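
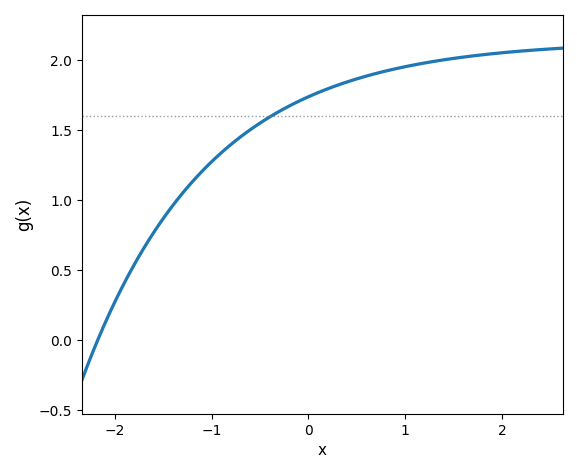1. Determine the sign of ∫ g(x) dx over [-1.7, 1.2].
positive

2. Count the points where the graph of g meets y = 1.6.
1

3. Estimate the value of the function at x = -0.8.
1.4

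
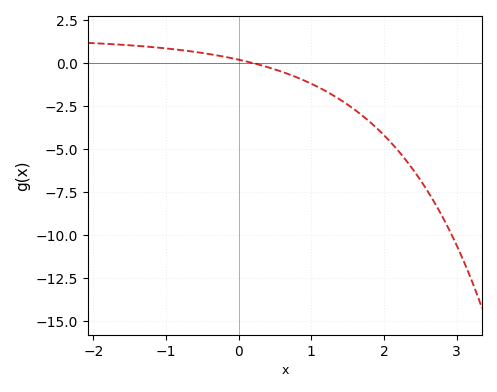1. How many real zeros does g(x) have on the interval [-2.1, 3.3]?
1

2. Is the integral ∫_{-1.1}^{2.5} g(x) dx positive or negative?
negative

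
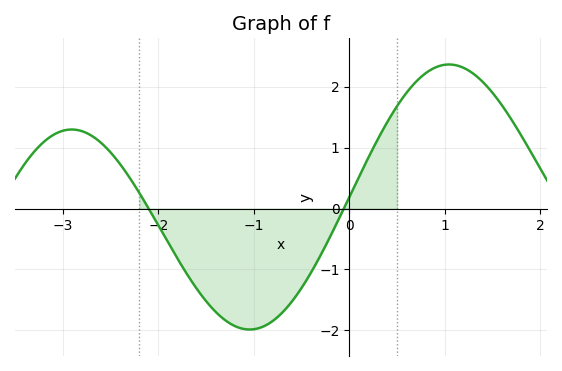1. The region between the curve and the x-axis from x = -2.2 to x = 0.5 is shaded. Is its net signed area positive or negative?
negative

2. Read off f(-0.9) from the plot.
-1.94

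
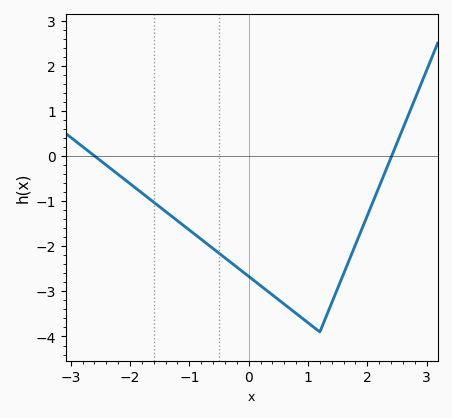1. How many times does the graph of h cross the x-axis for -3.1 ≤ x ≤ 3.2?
2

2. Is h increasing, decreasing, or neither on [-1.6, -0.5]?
decreasing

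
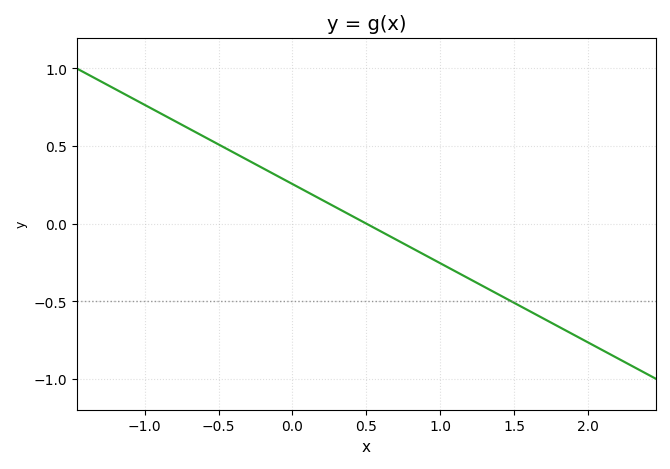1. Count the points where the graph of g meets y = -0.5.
1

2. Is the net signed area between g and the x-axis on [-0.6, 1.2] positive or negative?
positive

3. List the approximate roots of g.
0.5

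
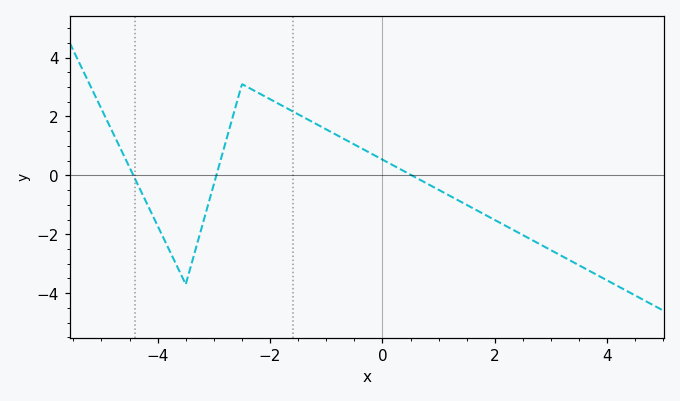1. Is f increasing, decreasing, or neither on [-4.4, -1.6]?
neither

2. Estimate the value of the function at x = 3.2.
-2.8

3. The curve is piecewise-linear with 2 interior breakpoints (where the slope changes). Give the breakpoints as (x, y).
(-3.5, -3.7); (-2.5, 3.1)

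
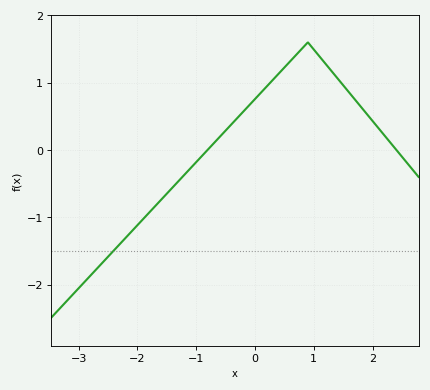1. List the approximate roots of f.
-0.8, 2.4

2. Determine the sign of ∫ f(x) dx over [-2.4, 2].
positive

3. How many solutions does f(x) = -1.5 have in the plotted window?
1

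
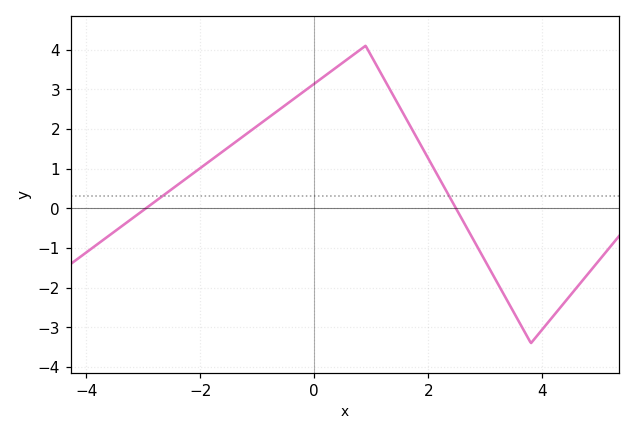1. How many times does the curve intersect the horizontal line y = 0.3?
2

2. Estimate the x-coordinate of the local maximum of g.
0.897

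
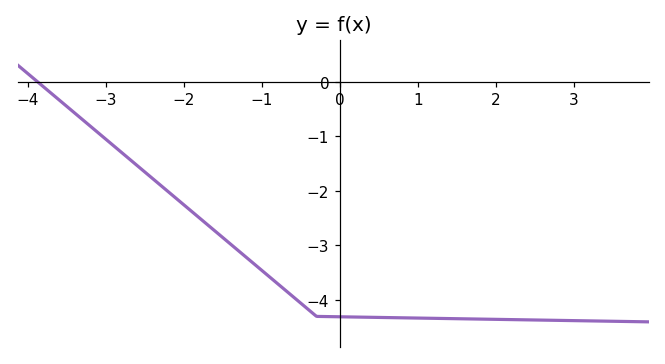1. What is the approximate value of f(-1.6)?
-2.74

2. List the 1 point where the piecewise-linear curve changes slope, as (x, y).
(-0.3, -4.3)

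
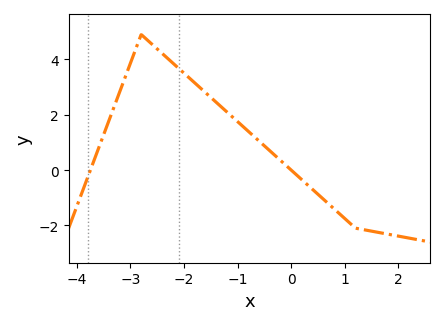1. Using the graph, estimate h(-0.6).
1.1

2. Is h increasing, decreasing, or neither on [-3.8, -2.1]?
neither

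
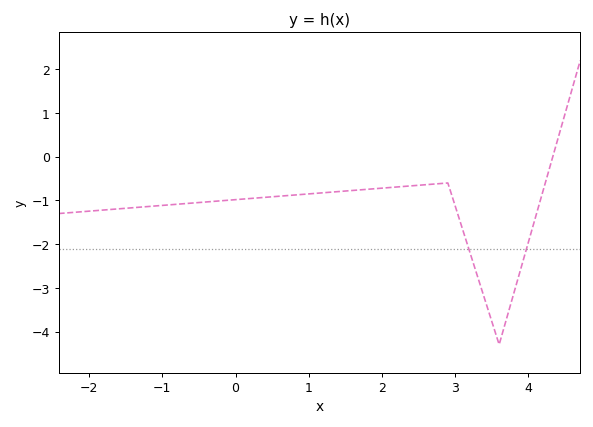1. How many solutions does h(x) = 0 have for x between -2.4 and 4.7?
1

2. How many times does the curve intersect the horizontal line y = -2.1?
2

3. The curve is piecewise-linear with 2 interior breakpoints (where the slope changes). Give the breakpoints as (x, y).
(2.9, -0.6); (3.6, -4.3)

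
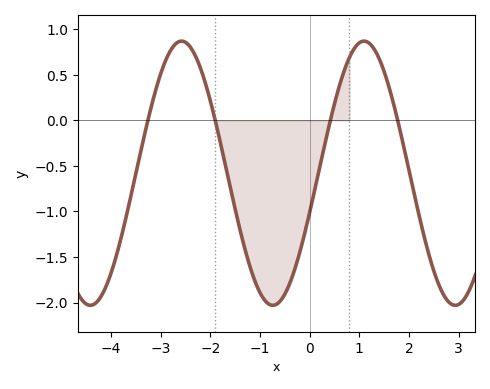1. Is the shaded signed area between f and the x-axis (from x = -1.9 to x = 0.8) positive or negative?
negative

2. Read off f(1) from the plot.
0.851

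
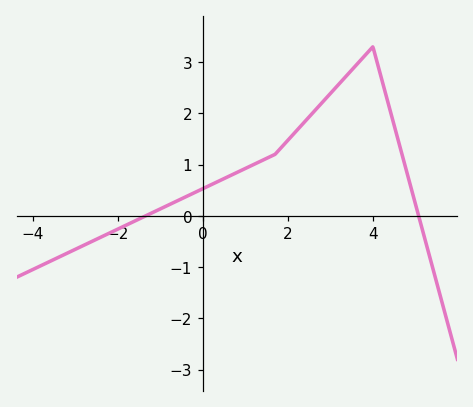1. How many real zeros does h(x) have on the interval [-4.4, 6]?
2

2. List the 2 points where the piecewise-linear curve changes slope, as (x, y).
(1.7, 1.2); (4, 3.3)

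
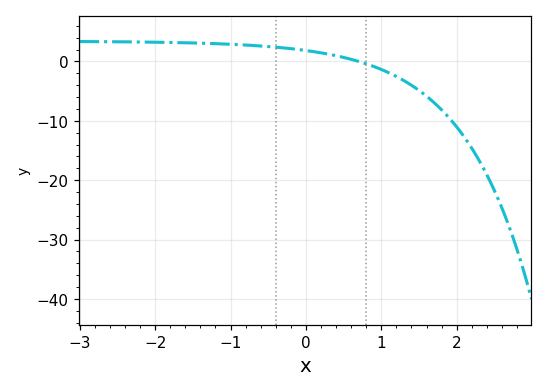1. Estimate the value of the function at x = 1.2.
-3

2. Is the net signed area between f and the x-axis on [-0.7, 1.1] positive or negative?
positive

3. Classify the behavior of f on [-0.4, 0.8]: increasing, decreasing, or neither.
decreasing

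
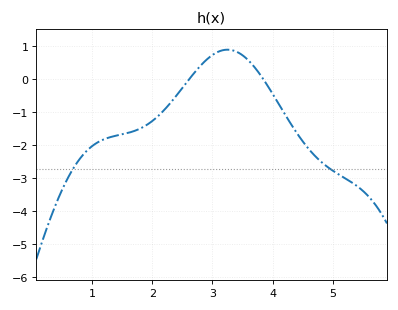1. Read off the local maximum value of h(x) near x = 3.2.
0.902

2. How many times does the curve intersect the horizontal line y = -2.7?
2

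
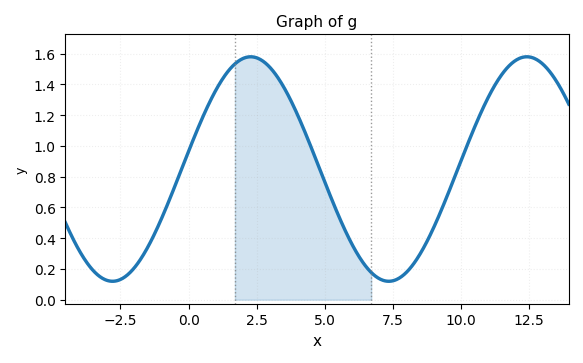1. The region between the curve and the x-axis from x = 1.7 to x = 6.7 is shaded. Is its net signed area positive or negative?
positive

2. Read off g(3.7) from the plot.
1.32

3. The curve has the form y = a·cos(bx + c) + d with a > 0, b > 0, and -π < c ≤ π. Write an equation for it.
y = 0.73cos(0.62x - 1.4) + 0.85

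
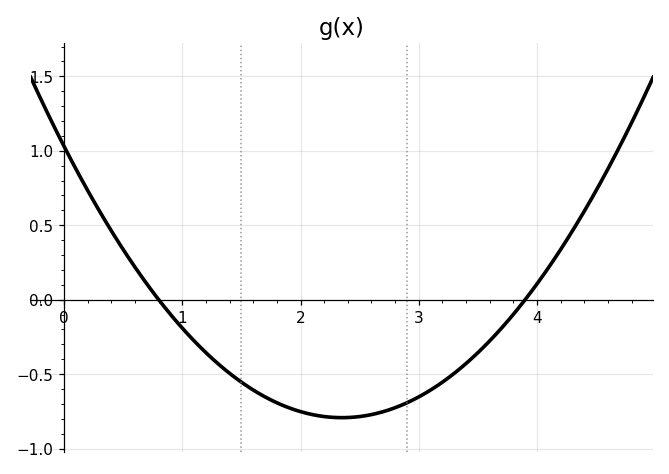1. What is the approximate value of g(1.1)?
-0.277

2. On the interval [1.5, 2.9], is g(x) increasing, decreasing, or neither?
neither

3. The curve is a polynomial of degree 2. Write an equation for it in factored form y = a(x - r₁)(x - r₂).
y = 0.33(x - 0.8)(x - 3.9)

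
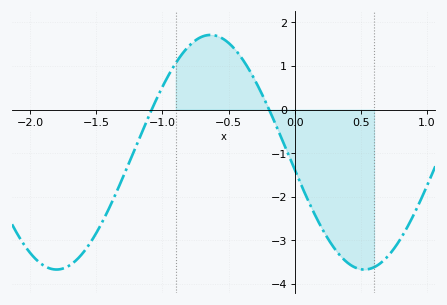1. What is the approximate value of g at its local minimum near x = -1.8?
-3.7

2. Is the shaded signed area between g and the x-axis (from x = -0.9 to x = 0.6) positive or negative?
negative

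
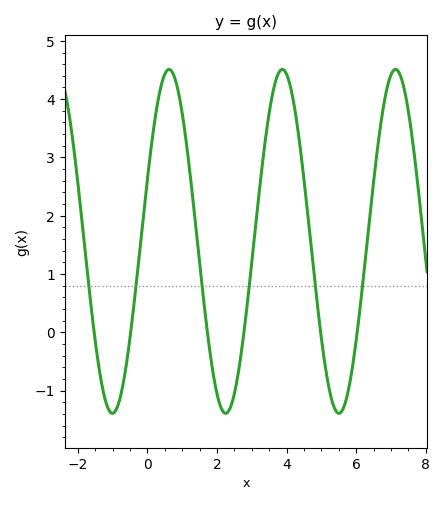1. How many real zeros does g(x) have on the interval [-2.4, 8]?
6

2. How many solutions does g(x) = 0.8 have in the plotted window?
6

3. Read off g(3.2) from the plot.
2.33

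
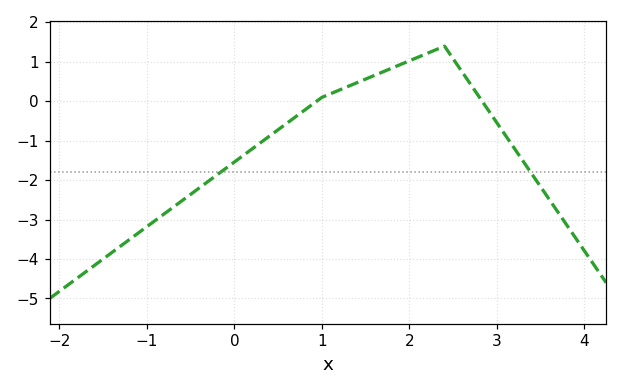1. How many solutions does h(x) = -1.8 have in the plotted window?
2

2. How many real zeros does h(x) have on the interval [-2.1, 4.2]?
2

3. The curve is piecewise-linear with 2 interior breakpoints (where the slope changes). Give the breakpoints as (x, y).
(1, 0.1); (2.4, 1.4)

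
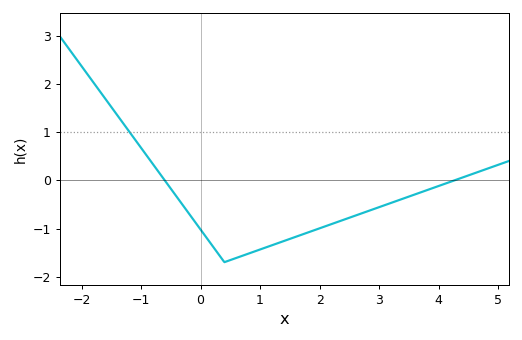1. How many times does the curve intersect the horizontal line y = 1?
1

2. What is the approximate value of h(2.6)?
-0.7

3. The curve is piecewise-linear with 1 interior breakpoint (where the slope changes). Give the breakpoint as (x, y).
(0.4, -1.7)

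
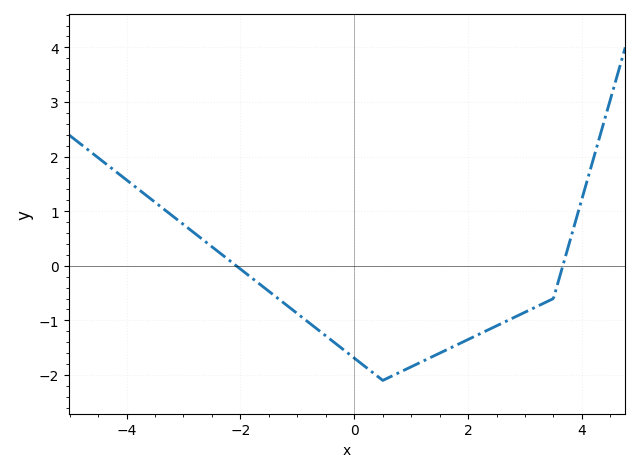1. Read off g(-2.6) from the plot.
0.4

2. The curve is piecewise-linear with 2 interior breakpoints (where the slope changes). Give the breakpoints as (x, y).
(0.5, -2.1); (3.5, -0.6)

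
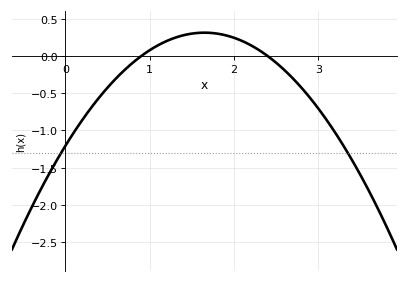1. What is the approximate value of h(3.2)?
-1.03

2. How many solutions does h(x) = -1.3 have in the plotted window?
2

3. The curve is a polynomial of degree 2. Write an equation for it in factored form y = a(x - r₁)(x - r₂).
y = -0.56(x - 0.9)(x - 2.4)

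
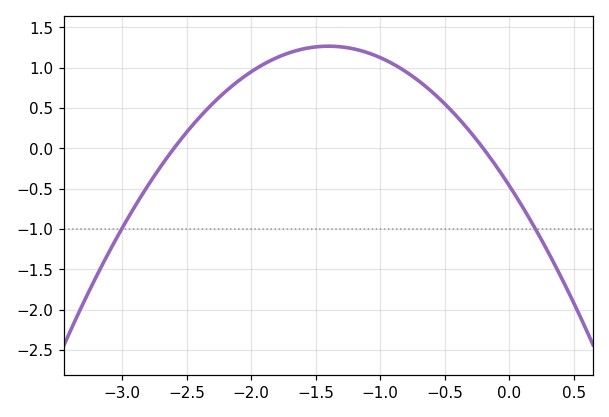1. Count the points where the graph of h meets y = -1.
2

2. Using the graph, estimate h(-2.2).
0.7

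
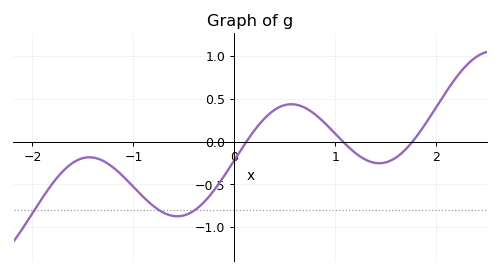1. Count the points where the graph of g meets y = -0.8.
3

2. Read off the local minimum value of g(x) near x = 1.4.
-0.252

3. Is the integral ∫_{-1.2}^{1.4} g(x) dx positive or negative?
negative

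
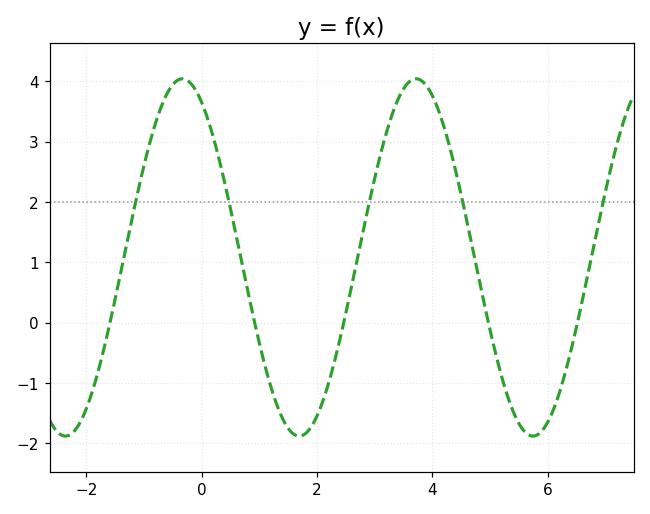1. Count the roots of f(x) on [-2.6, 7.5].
5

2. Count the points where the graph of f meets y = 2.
5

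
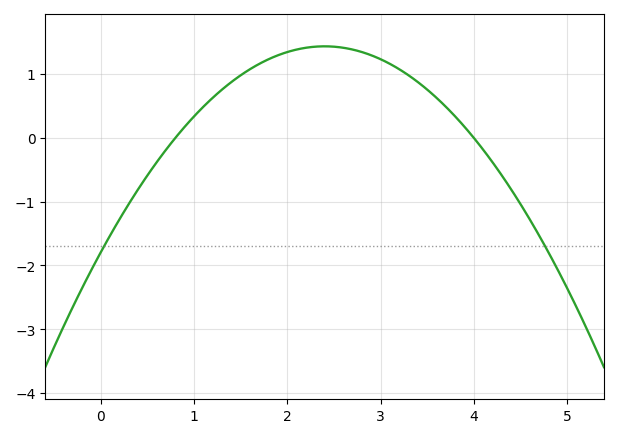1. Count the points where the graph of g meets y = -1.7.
2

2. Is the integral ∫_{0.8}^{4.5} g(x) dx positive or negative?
positive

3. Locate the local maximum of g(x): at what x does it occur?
2.4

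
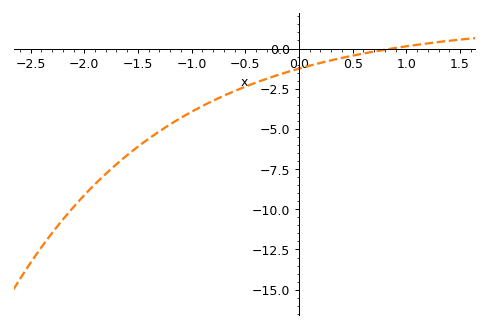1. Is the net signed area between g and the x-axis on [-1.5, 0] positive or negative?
negative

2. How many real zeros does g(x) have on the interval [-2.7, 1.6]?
1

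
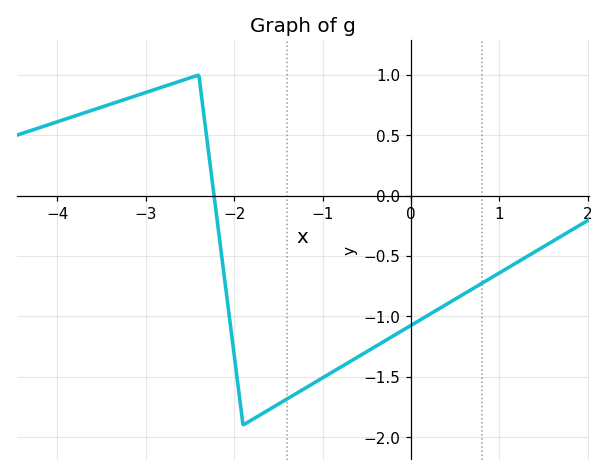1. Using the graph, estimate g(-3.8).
0.661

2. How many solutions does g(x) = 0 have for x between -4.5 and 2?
1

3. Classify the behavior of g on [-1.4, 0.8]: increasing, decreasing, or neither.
increasing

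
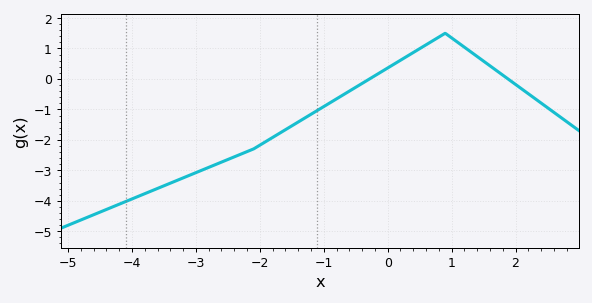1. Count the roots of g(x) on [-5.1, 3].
2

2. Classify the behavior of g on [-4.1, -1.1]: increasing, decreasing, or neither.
increasing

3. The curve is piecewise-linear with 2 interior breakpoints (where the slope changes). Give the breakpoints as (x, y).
(-2.1, -2.3); (0.9, 1.5)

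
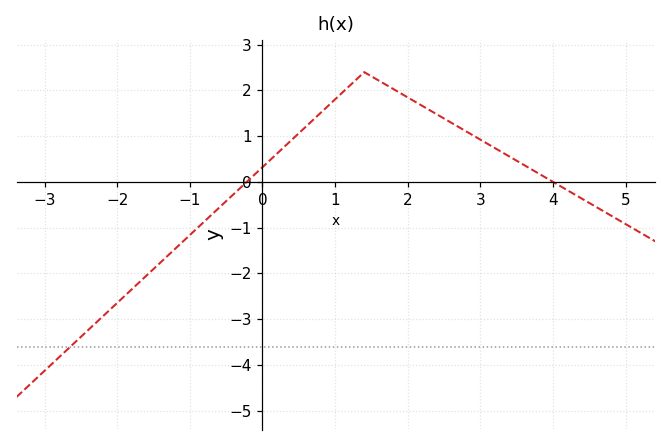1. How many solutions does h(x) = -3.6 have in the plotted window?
1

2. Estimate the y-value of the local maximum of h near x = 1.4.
2.4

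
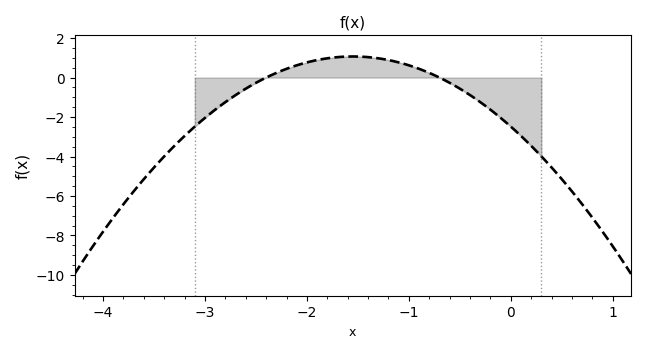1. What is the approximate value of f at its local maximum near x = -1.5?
1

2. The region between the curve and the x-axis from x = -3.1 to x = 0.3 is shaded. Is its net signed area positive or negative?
negative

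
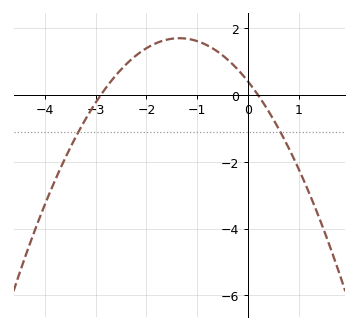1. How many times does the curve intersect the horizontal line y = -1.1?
2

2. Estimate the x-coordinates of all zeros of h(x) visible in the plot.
-2.9, 0.2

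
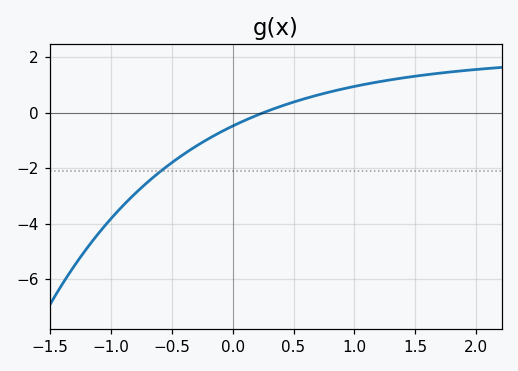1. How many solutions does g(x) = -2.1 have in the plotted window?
1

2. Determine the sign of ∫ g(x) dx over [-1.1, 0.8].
negative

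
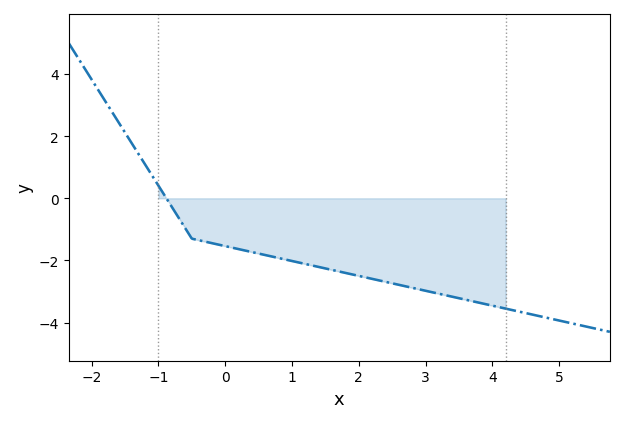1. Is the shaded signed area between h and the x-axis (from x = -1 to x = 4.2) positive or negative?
negative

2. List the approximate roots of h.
-0.881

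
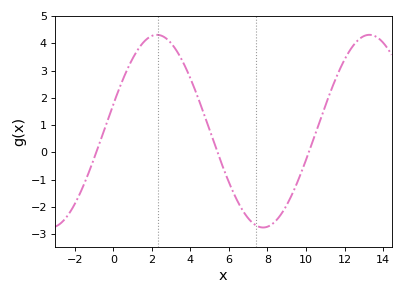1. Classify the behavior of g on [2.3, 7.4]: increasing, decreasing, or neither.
decreasing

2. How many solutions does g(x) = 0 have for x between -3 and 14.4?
3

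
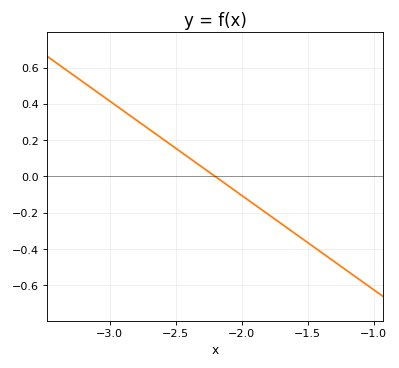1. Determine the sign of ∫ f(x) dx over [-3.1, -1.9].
positive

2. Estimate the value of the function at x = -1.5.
-0.364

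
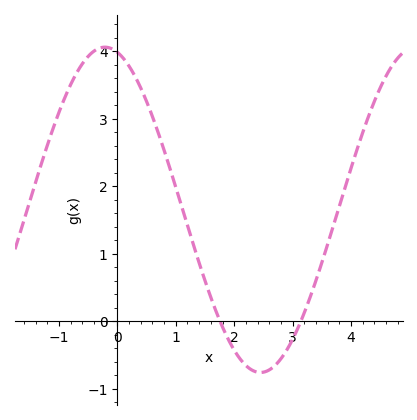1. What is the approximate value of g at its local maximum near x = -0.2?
4.1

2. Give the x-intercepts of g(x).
1.8, 3.1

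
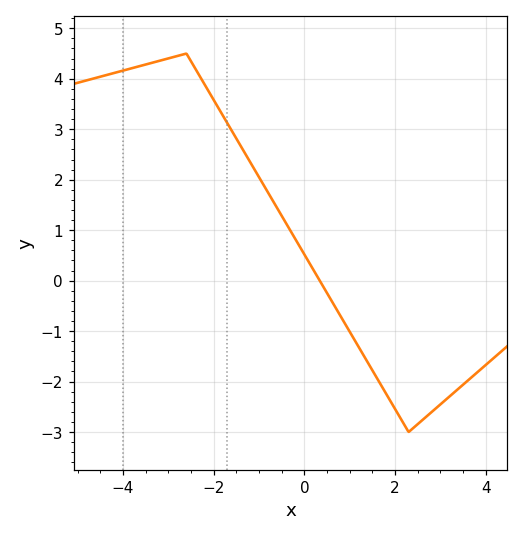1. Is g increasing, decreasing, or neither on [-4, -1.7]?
neither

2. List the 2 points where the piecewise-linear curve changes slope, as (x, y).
(-2.6, 4.5); (2.3, -3)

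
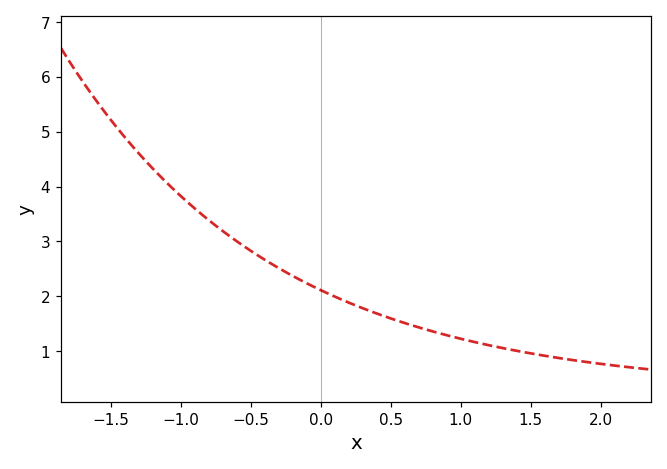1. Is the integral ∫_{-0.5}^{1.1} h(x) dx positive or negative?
positive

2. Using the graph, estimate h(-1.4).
4.89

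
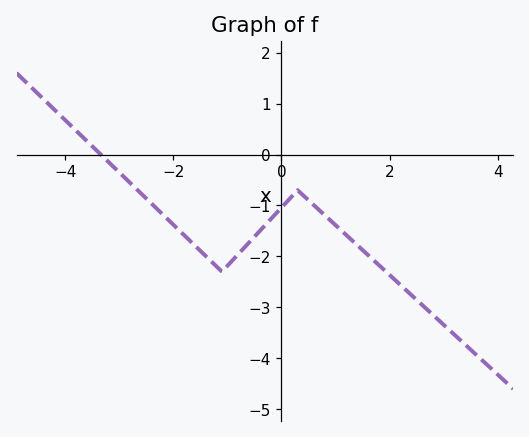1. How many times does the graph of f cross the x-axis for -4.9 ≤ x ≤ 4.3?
1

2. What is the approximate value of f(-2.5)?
-0.864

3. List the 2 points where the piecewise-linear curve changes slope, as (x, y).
(-1.1, -2.3); (0.3, -0.7)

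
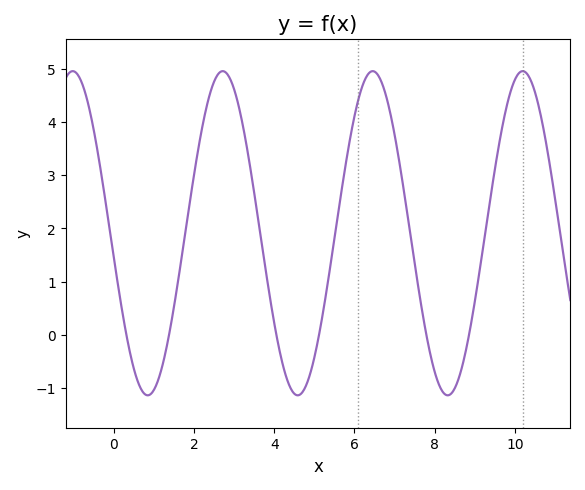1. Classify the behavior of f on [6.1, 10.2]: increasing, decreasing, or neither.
neither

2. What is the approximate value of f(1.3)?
-0.291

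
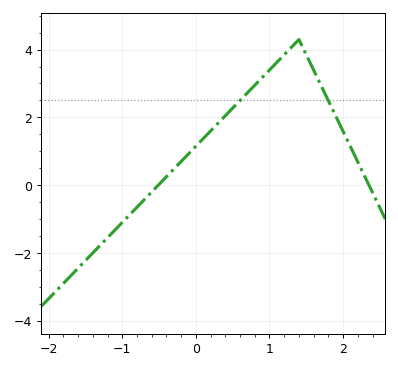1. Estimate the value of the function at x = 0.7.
2.72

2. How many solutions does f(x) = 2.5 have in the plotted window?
2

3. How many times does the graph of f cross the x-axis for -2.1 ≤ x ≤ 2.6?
2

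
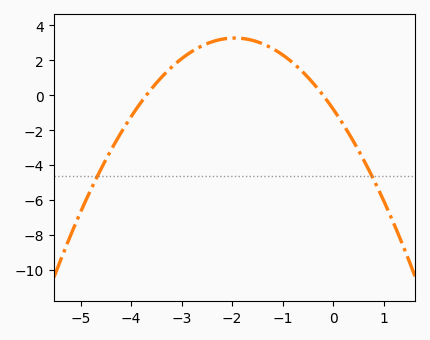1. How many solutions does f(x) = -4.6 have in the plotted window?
2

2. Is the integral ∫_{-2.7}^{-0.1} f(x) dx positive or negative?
positive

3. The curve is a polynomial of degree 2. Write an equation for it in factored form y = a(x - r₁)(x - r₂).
y = -1.07(x + 3.7)(x + 0.2)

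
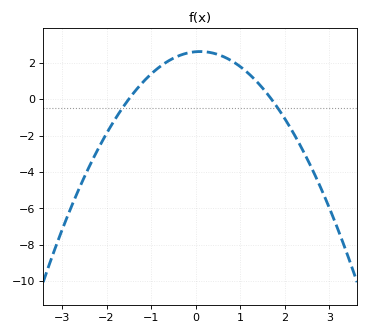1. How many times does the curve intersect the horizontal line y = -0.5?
2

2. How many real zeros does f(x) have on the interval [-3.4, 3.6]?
2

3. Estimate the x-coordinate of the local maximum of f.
0.1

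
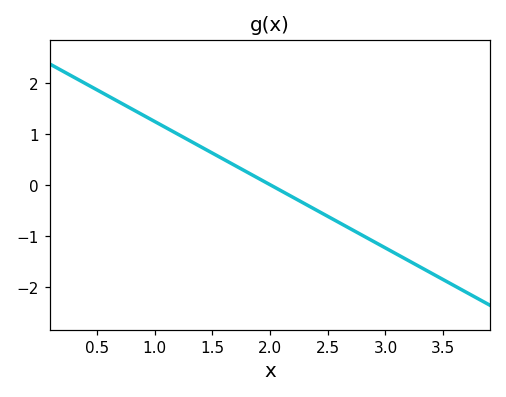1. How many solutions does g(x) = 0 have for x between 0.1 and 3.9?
1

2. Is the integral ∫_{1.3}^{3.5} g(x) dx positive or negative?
negative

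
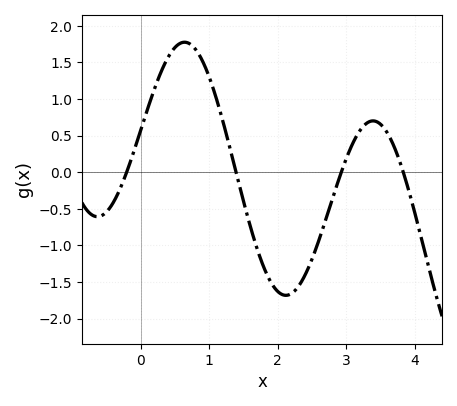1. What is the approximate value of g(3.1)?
0.4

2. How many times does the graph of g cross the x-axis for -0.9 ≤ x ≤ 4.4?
4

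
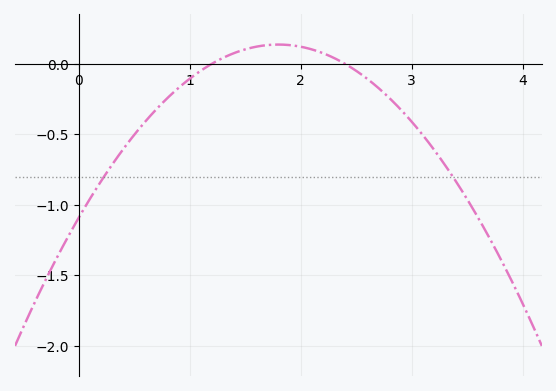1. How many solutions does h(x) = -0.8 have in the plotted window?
2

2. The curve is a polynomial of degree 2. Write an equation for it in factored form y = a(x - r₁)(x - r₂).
y = -0.38(x - 1.2)(x - 2.4)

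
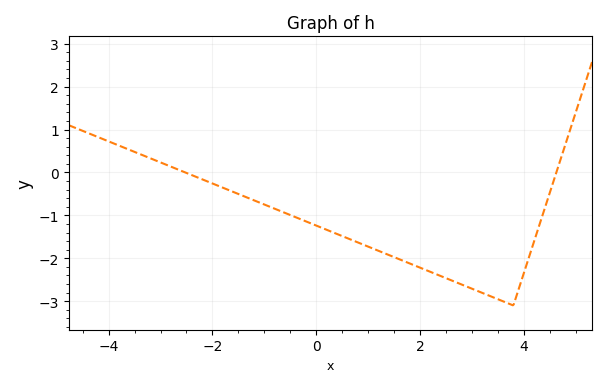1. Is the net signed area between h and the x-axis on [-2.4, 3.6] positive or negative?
negative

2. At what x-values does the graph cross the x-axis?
-2.6, 4.6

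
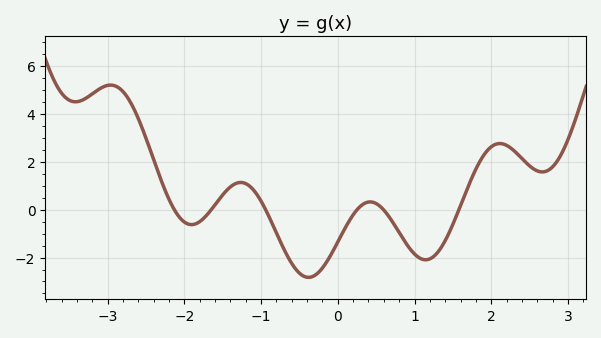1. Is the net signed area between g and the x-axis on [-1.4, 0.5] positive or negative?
negative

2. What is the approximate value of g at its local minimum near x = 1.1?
-2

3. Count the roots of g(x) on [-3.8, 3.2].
6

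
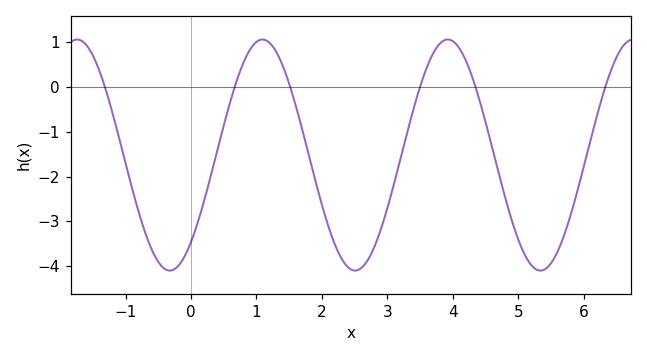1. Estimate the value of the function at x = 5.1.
-3.8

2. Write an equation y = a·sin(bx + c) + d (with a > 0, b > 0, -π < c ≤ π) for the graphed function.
y = 2.58sin(2.2x - 0.85) - 1.52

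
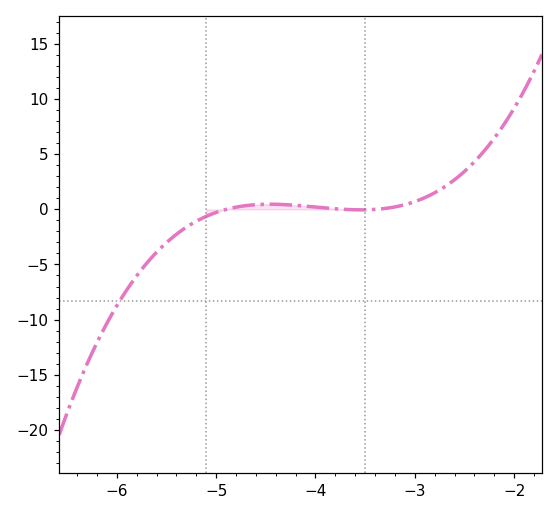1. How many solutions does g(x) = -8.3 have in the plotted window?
1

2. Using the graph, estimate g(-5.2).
-1.08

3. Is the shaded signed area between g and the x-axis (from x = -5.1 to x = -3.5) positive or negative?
positive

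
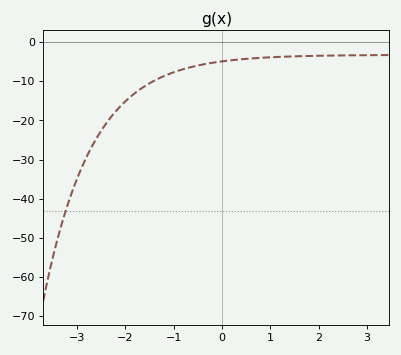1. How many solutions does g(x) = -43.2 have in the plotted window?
1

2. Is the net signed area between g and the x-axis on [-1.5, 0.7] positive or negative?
negative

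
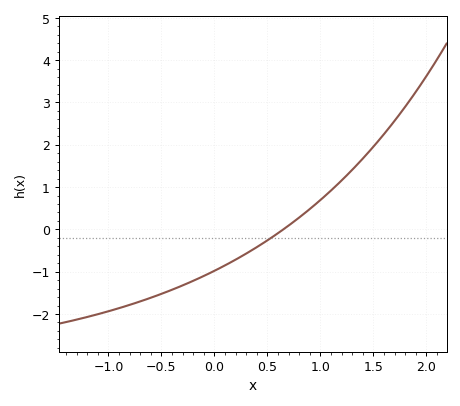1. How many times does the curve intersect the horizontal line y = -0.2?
1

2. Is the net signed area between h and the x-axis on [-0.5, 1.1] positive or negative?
negative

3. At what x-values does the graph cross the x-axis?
0.65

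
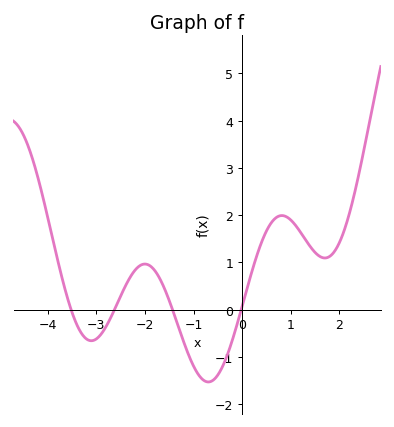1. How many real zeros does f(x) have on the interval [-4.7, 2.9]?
4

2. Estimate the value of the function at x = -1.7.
0.7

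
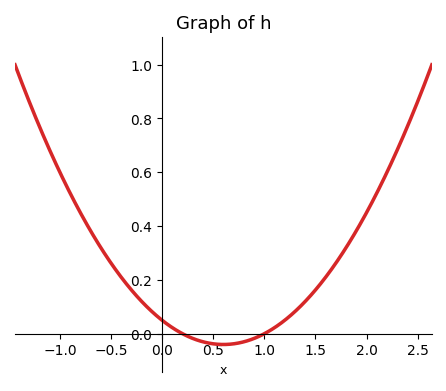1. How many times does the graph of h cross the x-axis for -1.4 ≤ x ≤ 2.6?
2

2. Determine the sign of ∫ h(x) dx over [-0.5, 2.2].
positive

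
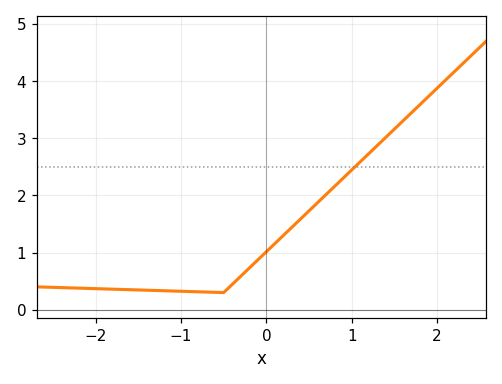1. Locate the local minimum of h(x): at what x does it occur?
-0.502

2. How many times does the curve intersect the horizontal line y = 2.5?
1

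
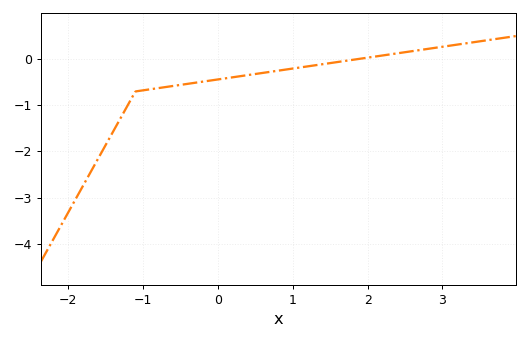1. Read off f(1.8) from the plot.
-0.015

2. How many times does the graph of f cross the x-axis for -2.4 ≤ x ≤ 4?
1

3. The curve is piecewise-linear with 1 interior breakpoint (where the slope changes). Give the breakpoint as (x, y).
(-1.1, -0.7)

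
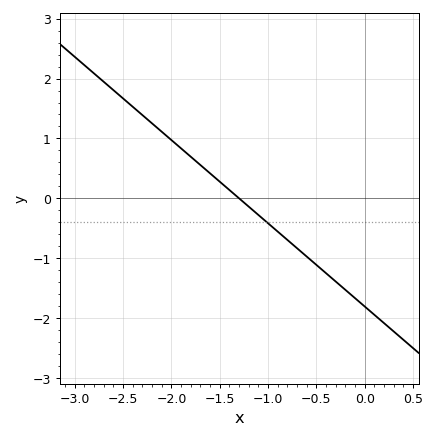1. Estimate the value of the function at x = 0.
-1.81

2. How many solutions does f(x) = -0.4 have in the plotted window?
1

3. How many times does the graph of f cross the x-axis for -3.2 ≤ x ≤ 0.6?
1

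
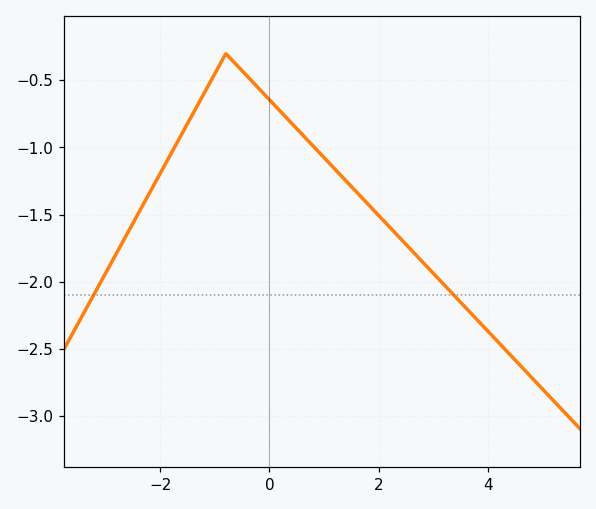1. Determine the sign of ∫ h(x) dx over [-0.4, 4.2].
negative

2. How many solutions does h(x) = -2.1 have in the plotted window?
2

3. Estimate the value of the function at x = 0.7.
-0.95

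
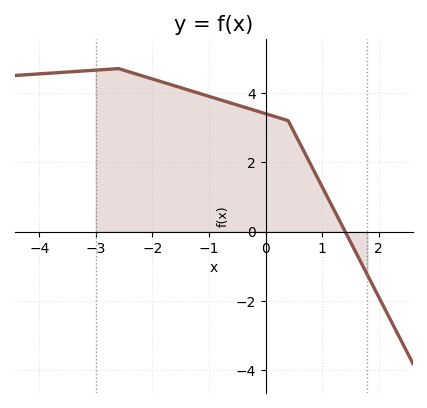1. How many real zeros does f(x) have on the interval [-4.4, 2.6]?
1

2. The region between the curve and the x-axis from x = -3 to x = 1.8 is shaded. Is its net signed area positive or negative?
positive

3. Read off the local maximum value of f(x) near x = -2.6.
4.7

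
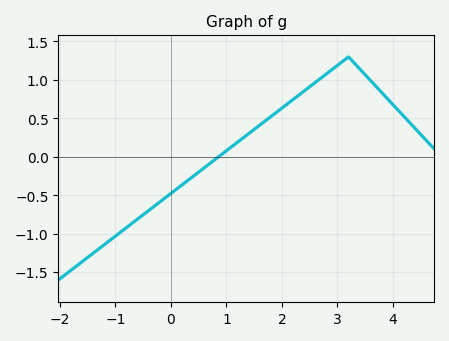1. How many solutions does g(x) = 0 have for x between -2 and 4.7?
1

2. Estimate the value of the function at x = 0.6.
-0.15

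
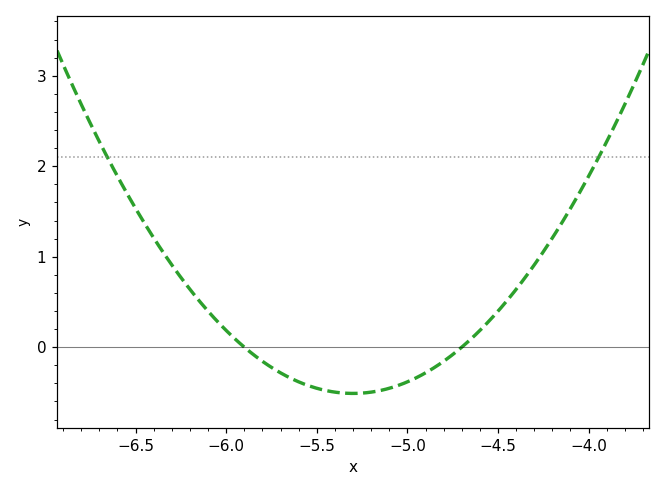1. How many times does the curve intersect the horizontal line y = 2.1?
2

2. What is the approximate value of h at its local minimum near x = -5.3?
-0.5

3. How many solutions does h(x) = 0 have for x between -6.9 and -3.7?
2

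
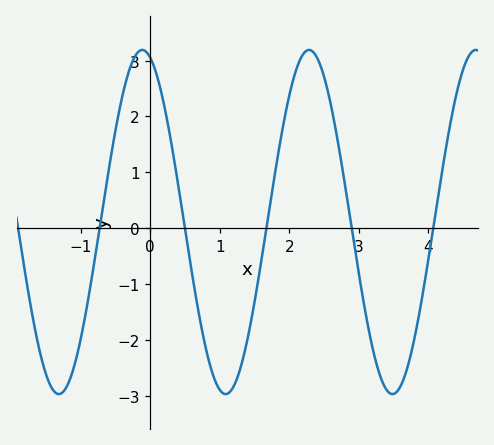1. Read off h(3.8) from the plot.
-2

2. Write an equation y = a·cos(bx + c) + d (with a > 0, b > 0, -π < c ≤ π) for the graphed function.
y = 3.08cos(2.6x + 0.3) + 0.11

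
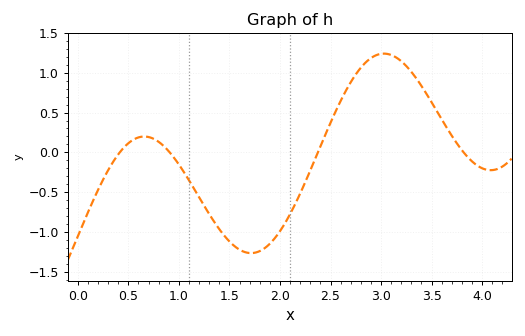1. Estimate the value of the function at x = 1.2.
-0.55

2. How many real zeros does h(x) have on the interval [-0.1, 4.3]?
4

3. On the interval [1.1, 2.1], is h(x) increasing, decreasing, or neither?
neither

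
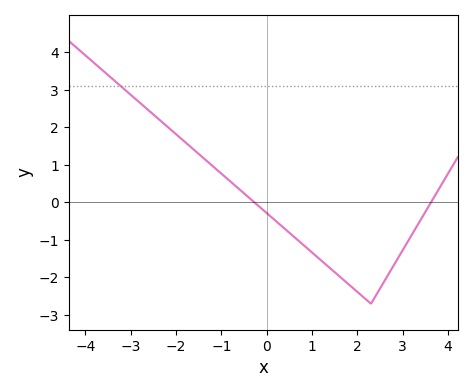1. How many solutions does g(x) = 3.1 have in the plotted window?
1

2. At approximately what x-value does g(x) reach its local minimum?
2.2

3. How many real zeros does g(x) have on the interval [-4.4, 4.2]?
2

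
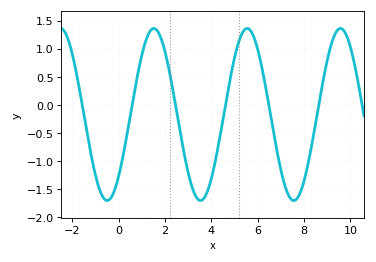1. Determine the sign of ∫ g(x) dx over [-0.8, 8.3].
negative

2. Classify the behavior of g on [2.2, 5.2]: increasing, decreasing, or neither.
neither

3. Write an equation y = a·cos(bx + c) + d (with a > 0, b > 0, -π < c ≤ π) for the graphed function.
y = 1.53cos(1.56x - 2.36) - 0.17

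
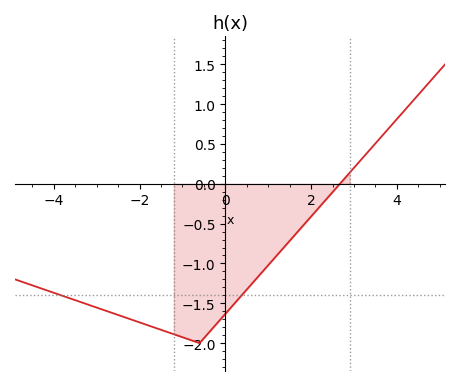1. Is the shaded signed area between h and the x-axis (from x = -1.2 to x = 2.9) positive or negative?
negative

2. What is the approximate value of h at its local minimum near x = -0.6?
-2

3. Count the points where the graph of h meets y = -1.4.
2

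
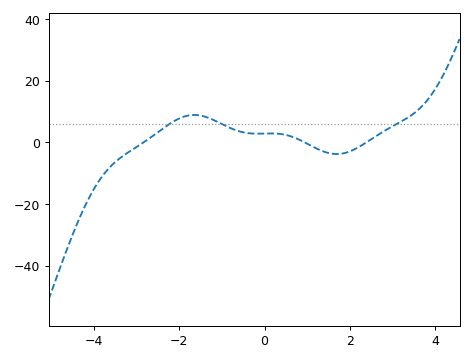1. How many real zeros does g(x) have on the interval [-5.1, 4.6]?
3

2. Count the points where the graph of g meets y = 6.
3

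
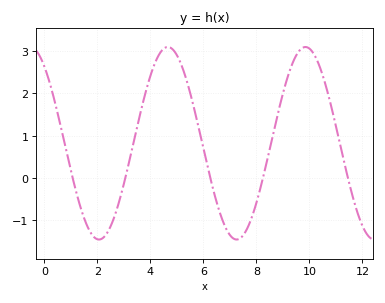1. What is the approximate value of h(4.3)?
2.9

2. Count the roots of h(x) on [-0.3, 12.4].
5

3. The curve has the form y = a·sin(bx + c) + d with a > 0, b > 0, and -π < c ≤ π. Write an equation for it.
y = 2.27sin(1.2x + 2.2) + 0.82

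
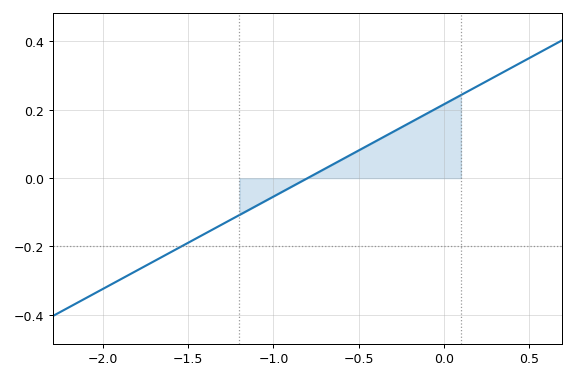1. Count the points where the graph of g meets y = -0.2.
1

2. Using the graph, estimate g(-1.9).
-0.3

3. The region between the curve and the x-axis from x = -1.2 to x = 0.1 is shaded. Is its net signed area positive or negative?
positive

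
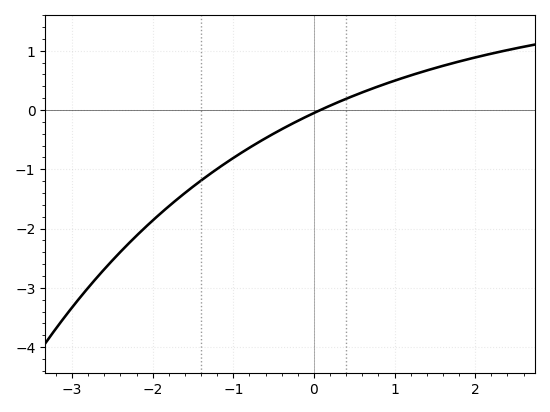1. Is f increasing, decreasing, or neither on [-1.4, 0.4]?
increasing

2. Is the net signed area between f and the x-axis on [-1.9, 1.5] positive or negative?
negative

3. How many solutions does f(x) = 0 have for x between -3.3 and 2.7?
1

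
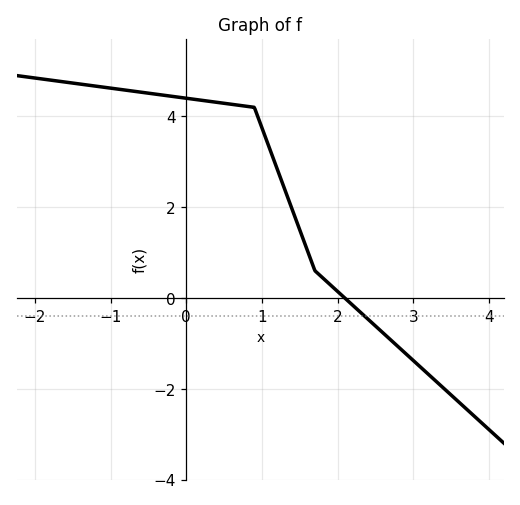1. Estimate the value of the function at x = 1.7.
0.6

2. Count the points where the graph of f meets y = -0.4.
1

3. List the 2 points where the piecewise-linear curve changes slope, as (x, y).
(0.9, 4.2); (1.7, 0.6)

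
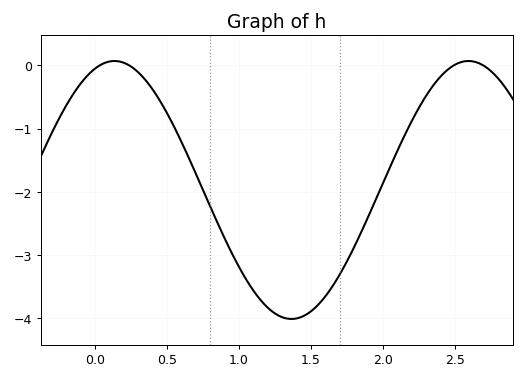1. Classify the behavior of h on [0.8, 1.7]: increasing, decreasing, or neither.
neither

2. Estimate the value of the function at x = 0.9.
-2.7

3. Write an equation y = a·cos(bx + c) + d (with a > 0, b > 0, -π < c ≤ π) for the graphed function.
y = 2.04cos(2.6x - 0.35) - 1.97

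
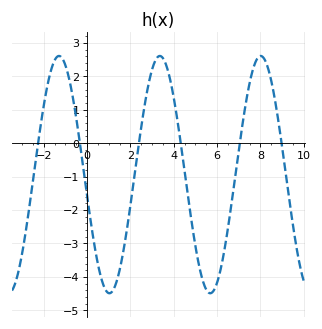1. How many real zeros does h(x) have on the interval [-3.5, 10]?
6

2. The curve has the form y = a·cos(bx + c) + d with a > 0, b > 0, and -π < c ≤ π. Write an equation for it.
y = 3.55cos(1.4x + 1.8) - 0.94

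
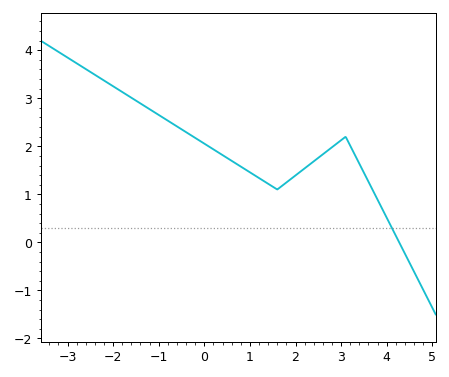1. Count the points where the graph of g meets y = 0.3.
1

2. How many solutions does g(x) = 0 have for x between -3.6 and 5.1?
1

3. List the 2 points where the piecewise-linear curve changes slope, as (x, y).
(1.6, 1.1); (3.1, 2.2)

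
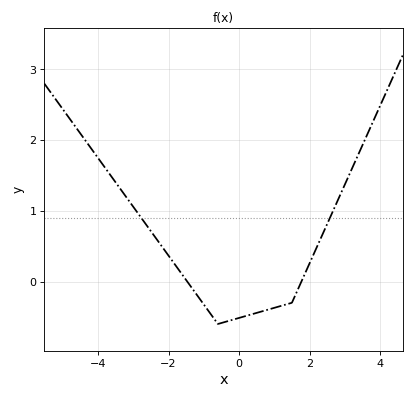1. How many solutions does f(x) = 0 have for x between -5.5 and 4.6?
2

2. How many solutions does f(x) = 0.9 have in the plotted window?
2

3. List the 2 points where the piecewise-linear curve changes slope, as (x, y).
(-0.6, -0.6); (1.5, -0.3)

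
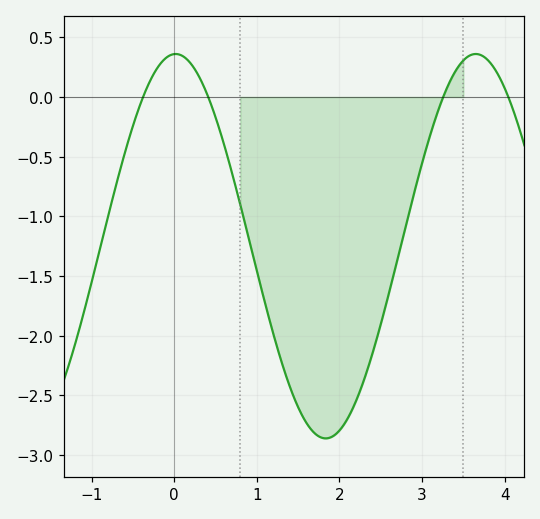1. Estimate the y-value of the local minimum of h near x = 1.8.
-2.86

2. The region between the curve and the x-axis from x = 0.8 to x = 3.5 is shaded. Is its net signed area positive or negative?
negative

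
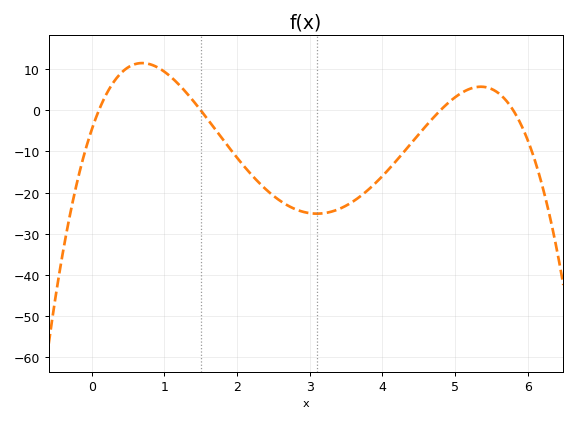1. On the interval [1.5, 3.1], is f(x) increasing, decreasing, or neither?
decreasing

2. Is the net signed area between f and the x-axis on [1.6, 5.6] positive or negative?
negative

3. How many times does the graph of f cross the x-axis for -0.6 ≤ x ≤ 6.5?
4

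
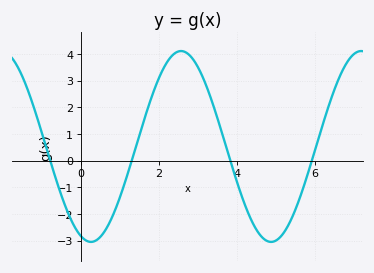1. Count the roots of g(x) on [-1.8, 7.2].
4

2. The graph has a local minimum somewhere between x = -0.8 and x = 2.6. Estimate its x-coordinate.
0.257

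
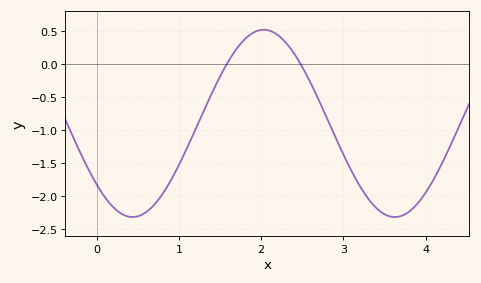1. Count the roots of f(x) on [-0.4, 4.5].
2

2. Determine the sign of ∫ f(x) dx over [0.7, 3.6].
negative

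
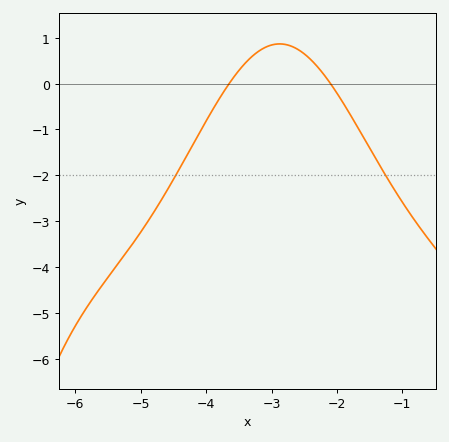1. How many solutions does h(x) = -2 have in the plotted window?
2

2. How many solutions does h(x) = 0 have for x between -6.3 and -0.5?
2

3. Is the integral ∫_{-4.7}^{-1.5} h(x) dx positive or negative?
negative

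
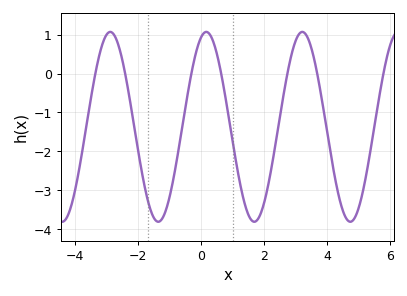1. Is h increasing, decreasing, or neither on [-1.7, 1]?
neither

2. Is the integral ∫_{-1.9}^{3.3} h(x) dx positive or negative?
negative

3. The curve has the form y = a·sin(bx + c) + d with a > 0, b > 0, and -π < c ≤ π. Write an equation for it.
y = 2.44sin(2.06x + 1.24) - 1.37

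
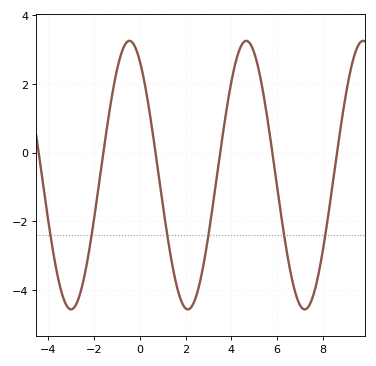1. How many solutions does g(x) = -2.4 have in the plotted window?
6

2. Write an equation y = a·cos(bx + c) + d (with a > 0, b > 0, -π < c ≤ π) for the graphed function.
y = 3.91cos(1.23x + 0.562) - 0.65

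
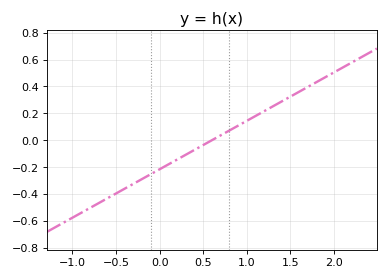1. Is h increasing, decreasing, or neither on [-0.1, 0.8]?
increasing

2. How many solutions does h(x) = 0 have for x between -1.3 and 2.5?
1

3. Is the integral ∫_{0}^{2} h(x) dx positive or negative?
positive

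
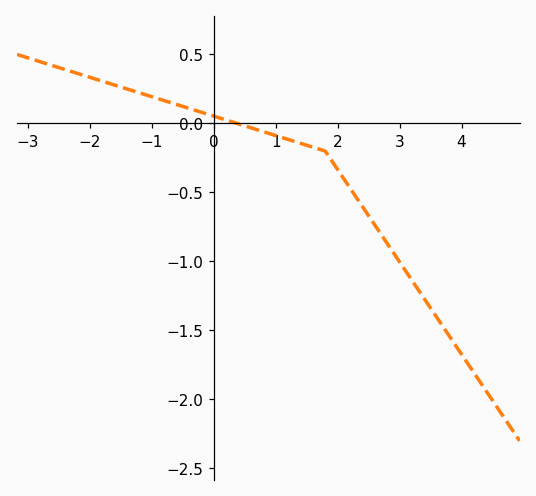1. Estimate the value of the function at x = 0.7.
-0.05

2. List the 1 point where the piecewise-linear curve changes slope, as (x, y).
(1.8, -0.2)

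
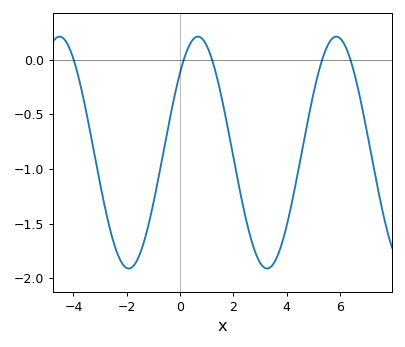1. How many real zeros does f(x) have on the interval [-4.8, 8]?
5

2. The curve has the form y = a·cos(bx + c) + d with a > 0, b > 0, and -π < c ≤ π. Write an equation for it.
y = 1.06cos(1.21x - 0.812) - 0.85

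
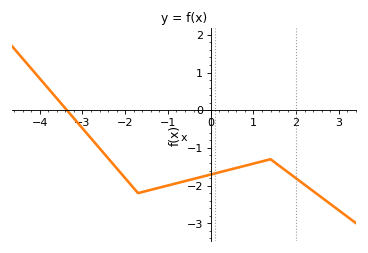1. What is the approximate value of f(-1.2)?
-2.1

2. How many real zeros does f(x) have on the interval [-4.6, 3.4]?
1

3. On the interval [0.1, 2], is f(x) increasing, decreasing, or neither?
neither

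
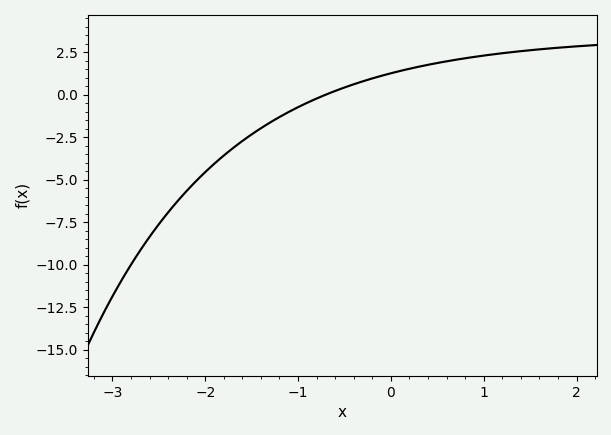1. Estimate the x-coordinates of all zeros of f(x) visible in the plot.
-0.706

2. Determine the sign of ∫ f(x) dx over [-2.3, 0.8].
negative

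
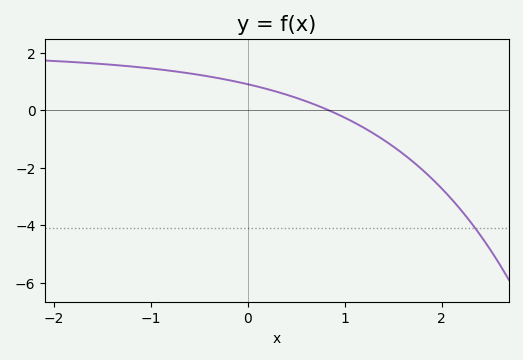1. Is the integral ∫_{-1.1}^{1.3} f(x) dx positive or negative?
positive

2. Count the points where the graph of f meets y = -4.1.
1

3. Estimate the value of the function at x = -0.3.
1.11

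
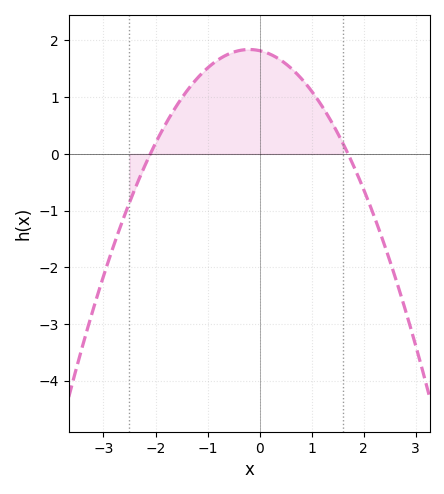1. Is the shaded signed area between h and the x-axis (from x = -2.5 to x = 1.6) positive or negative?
positive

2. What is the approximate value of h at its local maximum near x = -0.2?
1.84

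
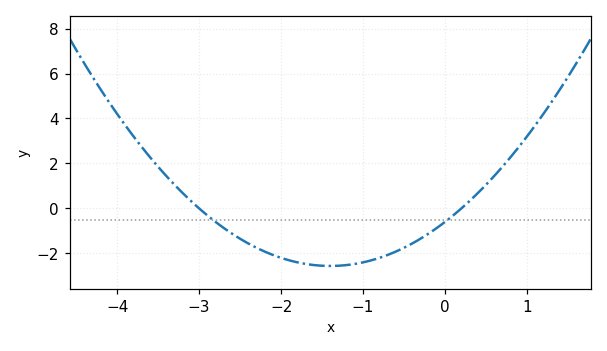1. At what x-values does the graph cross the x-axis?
-3, 0.2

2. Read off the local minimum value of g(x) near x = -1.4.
-2.6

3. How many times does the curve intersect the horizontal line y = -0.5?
2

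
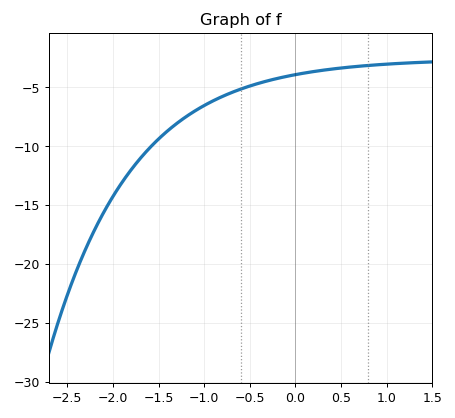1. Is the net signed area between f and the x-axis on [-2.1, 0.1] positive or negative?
negative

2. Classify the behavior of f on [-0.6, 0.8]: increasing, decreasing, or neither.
increasing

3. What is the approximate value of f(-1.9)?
-13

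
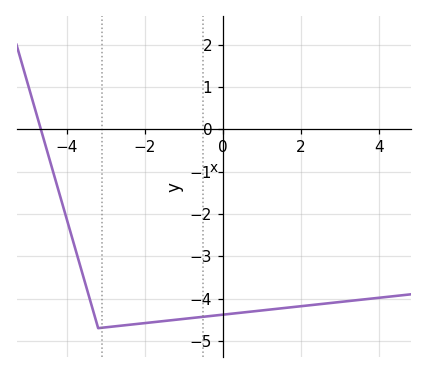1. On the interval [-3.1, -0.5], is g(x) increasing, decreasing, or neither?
increasing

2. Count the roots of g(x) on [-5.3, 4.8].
1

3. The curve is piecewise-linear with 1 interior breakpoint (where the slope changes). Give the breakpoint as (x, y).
(-3.2, -4.7)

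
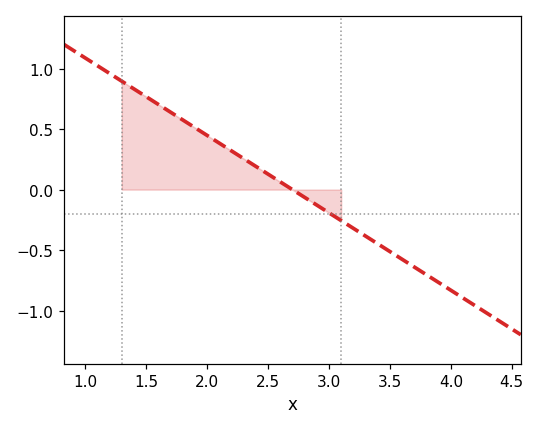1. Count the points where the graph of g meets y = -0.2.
1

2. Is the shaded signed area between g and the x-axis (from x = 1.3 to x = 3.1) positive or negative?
positive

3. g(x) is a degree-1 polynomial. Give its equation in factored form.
y = -0.64(x - 2.7)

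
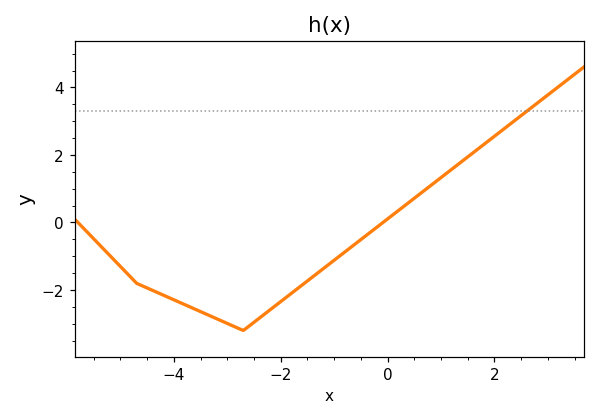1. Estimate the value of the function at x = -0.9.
-0.997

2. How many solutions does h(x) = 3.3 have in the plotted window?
1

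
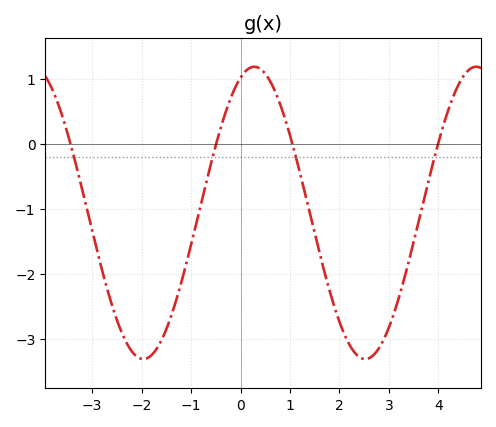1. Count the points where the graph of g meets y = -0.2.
4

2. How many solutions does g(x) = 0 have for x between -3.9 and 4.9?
4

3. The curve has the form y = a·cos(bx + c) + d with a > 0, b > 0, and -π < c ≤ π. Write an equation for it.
y = 2.25cos(1.4x - 0.39) - 1.06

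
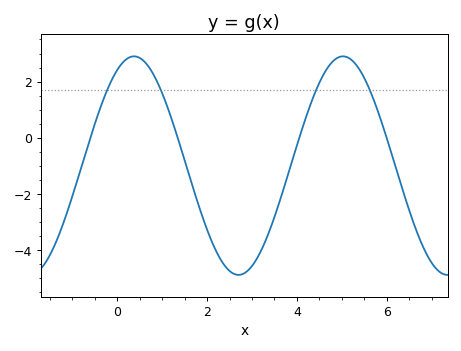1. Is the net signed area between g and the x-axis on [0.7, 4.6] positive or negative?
negative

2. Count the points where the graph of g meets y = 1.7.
4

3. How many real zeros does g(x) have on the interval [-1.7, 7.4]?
4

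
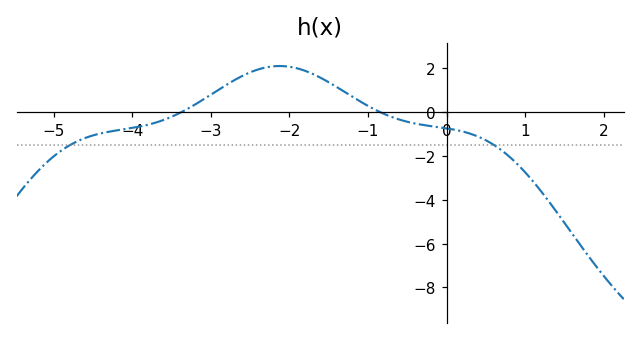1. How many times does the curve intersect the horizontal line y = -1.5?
2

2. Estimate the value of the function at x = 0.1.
-0.806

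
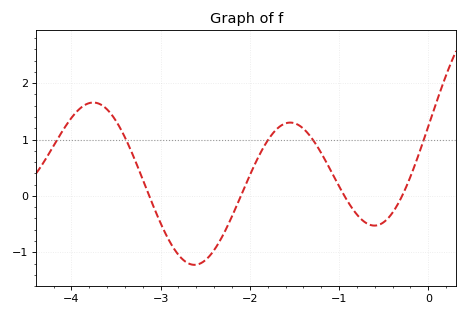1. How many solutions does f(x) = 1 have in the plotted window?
5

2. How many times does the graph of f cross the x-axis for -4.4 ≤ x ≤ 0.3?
4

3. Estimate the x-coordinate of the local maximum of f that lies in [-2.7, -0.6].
-1.5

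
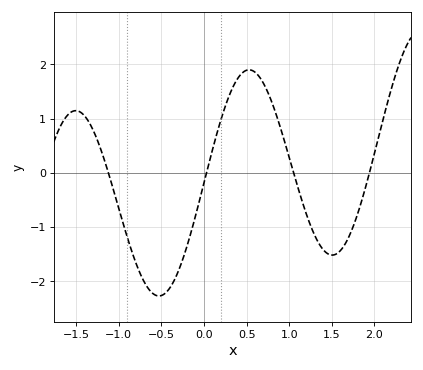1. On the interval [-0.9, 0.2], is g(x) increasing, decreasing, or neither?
neither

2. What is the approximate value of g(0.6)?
1.9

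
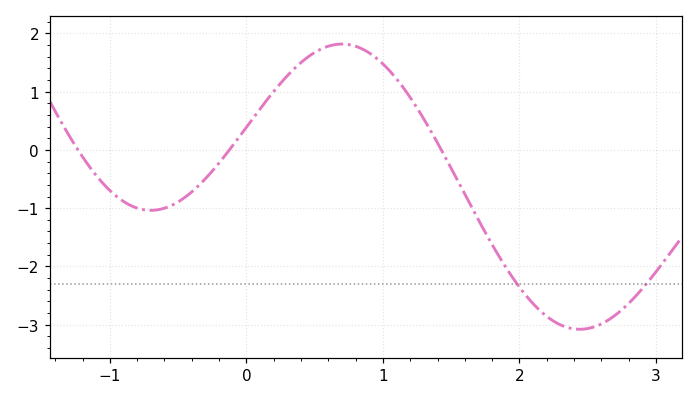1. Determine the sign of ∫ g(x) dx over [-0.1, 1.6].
positive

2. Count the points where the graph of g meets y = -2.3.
2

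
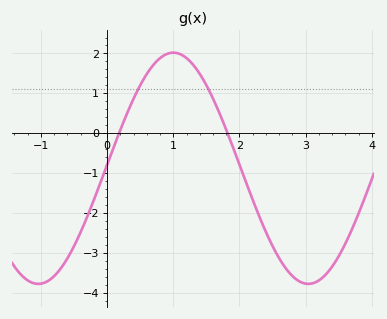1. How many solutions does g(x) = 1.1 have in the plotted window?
2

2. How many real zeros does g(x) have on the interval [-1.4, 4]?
2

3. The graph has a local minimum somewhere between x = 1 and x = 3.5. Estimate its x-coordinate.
3.04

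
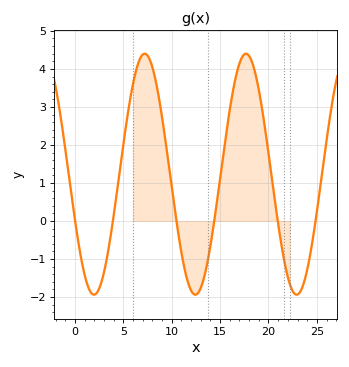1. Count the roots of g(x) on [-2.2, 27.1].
6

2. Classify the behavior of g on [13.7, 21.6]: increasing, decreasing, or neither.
neither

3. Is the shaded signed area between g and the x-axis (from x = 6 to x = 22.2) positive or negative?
positive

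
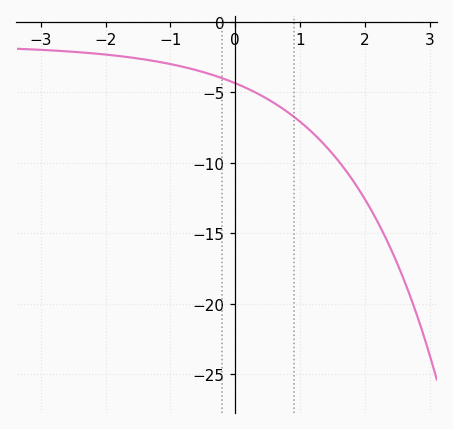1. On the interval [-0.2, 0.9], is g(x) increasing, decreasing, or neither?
decreasing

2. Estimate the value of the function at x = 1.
-7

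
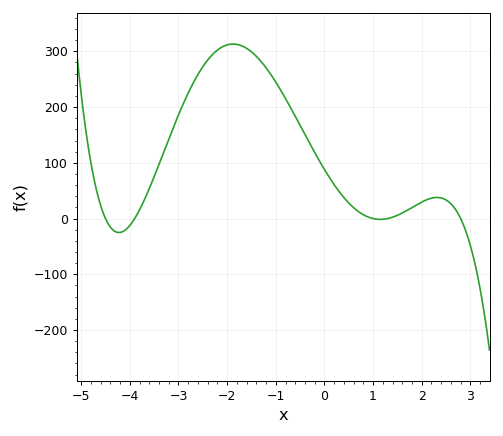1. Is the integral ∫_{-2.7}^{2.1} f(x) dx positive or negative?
positive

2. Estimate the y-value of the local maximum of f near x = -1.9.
313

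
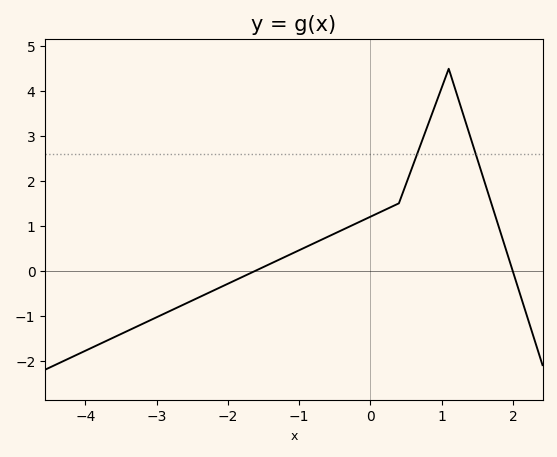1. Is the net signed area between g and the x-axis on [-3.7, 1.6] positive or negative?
positive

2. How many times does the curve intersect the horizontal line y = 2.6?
2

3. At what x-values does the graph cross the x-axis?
-1.61, 2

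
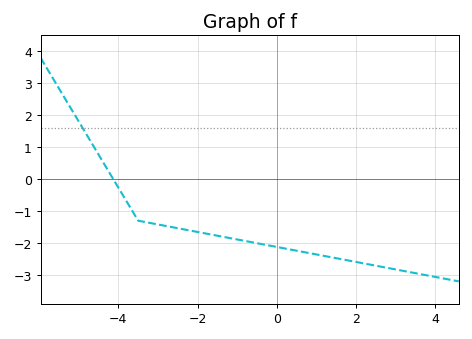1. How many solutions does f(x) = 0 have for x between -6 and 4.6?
1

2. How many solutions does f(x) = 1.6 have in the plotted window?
1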